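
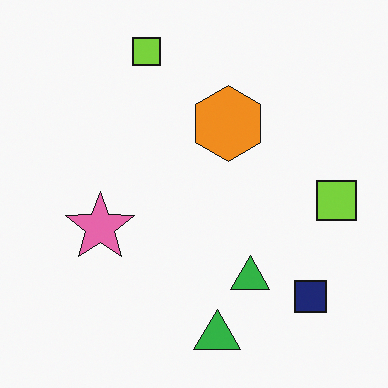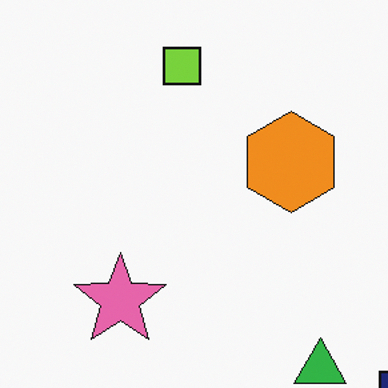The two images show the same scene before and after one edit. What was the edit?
The second image is the first cropped slightly and scaled back up.

The visible shapes are larger and the field of view is narrower; shapes near the original edges may be partly or wholly outside the frame — a crop-and-rescale.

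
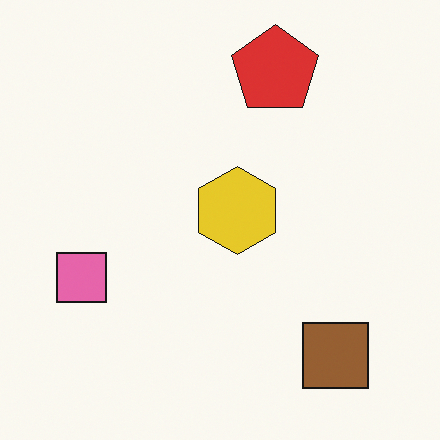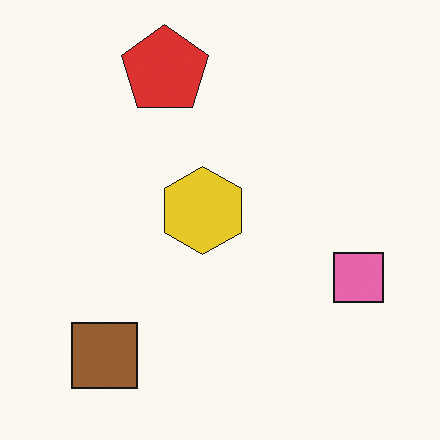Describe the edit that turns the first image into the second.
The image was flipped horizontally (left ↔ right).

The pink square is in the left of the first image and the right of the second — shapes on opposite sides of the vertical midline have swapped in a mirror flip.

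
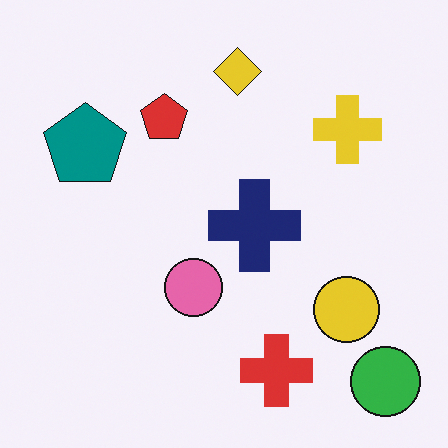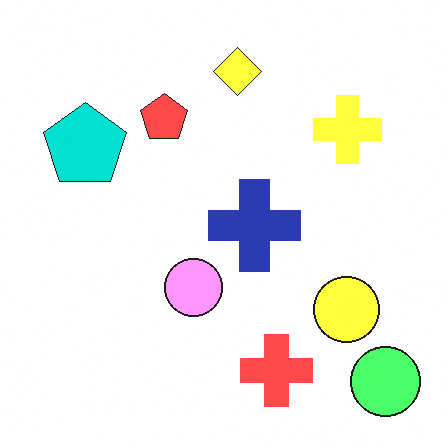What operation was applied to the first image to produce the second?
This is the original image brightened a lot.

Every pixel — background and shapes alike — is uniformly brightened.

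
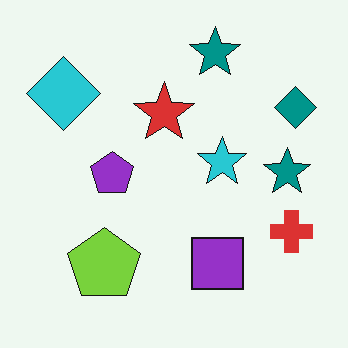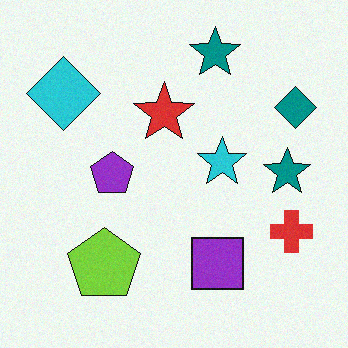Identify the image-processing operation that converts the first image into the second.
The image was degraded with subtle gaussian noise.

Random speckle covers the whole image, including the flat background.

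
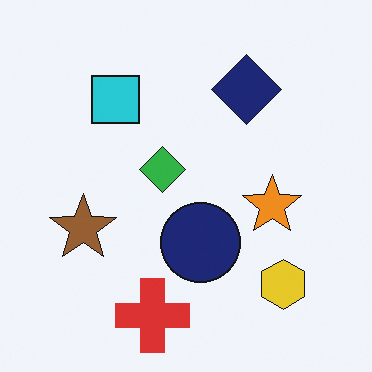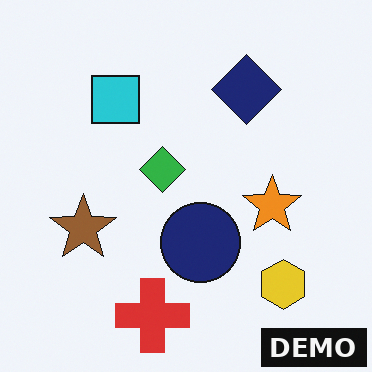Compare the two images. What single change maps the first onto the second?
The transformation is: watermarked with the text "DEMO" in the lower-right corner.

A dark label reading "DEMO" appears in the lower-right corner.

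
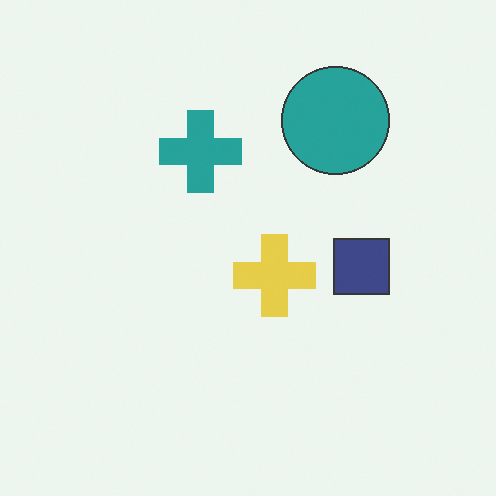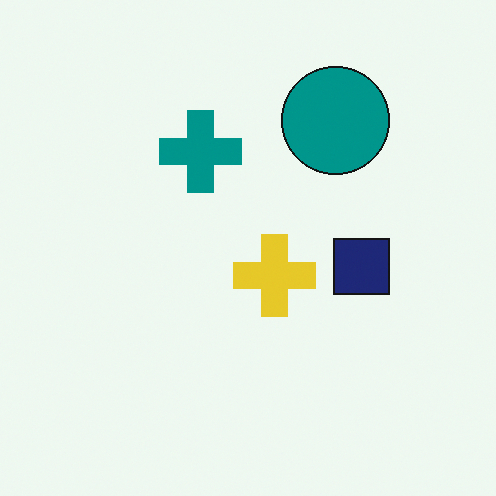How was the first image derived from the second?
The first image is the second given slightly reduced contrast.

Tones are pushed toward mid-grey across the whole image — a global contrast change.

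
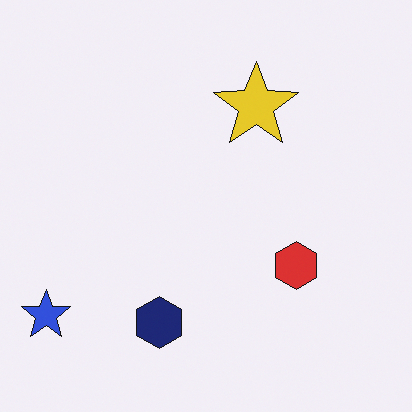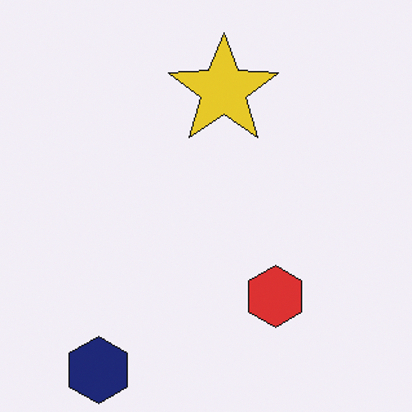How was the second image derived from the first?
This is the original image cropped slightly and scaled back up.

The visible shapes are larger and the field of view is narrower; shapes near the original edges may be partly or wholly outside the frame — a crop-and-rescale.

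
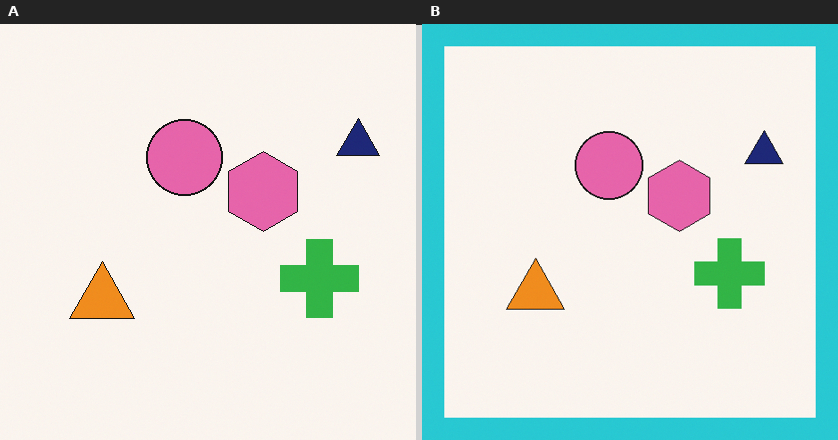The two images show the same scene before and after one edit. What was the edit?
The right (B) image is the left (A) framed with a cyan border.

A solid cyan frame runs around the edge of the right (B) image, with the content slightly shrunk inside it.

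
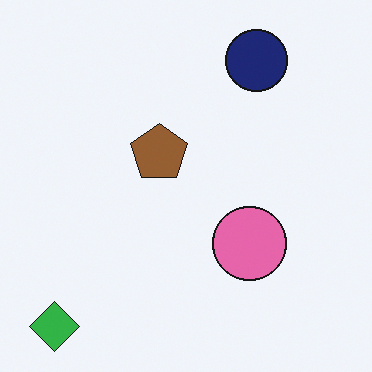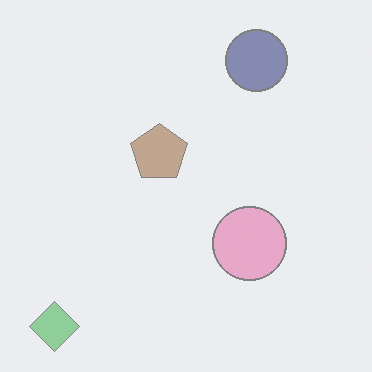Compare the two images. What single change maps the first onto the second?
This is the original image given much lower contrast.

Tones are pushed toward mid-grey across the whole image — a global contrast change.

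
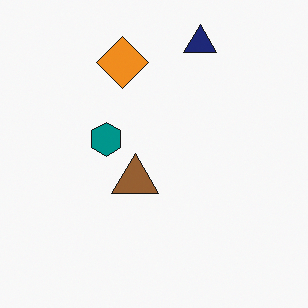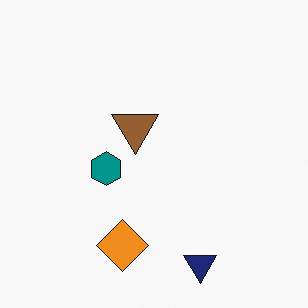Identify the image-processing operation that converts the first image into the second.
The image was flipped vertically (top ↔ bottom).

The navy triangle is in the top of the first image and the bottom of the second — shapes on opposite sides of the horizontal midline have swapped in a mirror flip.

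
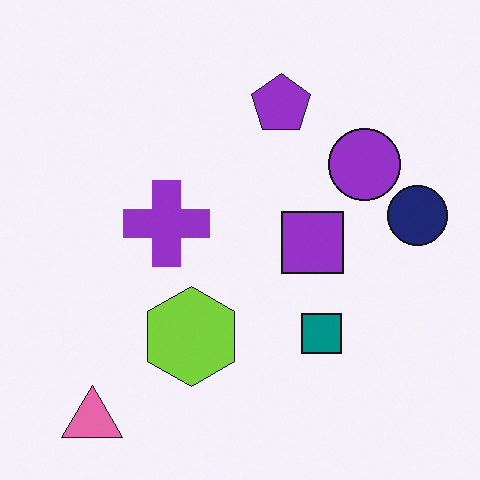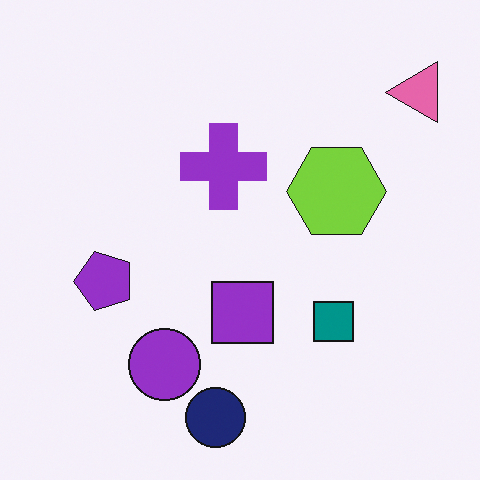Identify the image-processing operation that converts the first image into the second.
Transposed (reflected across the top-left ↔ bottom-right diagonal).

Shapes have swapped their row and column positions — what was in the top-right is now in the bottom-left — a diagonal reflection.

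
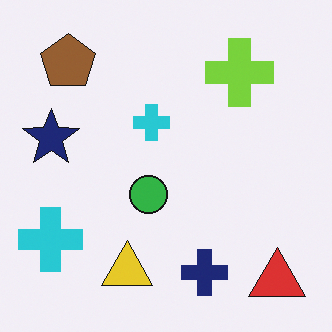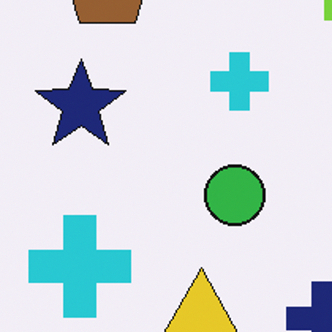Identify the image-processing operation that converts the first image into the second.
This is the original image cropped to a modestly smaller region and rescaled.

The visible shapes are larger and the field of view is narrower; shapes near the original edges may be partly or wholly outside the frame — a crop-and-rescale.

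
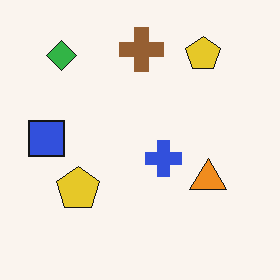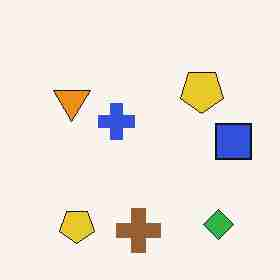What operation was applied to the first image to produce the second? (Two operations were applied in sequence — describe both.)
The image was rotated 180°, then heavily JPEG-compressed with obvious blocking artifacts.

The green diamond sits in the top-left of the first image and the bottom-right of the second — consistent with a whole-image 180° rotation. Blocky 8×8 compression artifacts appear around shape edges and the flat background shows ringing — characteristic JPEG degradation.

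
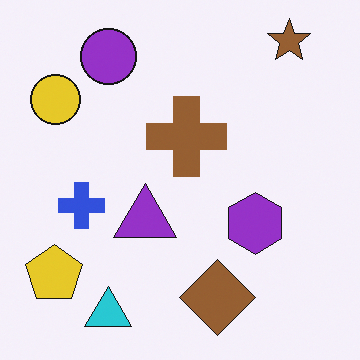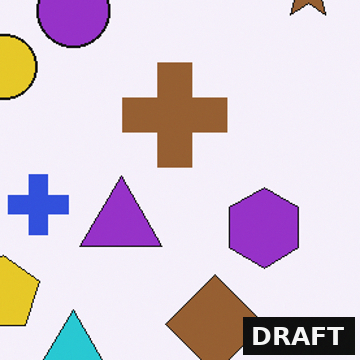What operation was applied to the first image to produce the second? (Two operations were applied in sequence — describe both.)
This is the original image cropped slightly and scaled back up, then watermarked with the text "DRAFT" in the lower-right corner.

The visible shapes are larger and the field of view is narrower; shapes near the original edges may be partly or wholly outside the frame — a crop-and-rescale. A dark label reading "DRAFT" appears in the lower-right corner.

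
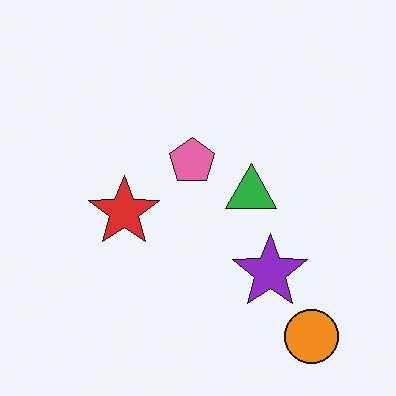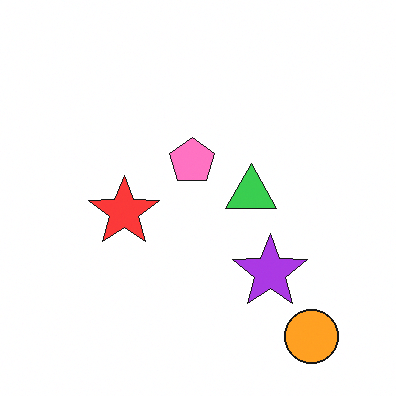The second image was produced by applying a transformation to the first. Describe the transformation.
It was slightly brightened.

Every pixel — background and shapes alike — is uniformly brightened.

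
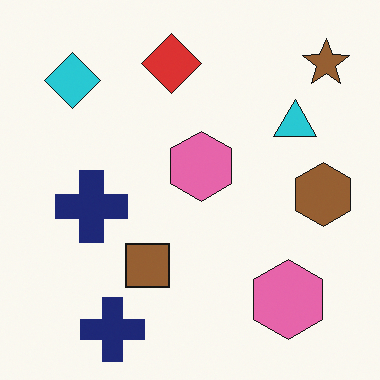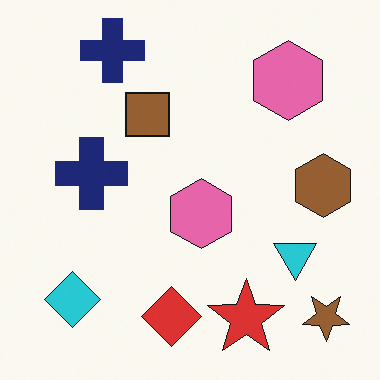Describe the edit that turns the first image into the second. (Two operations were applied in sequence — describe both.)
The image was flipped vertically (top ↔ bottom), then overlaid with an additional red star.

The brown star is in the top-right of the first image and the bottom-right of the second — shapes on opposite sides of the horizontal midline have swapped in a mirror flip. A red star appears in the second image that is absent from the first.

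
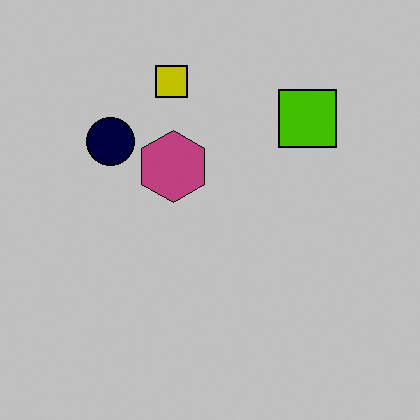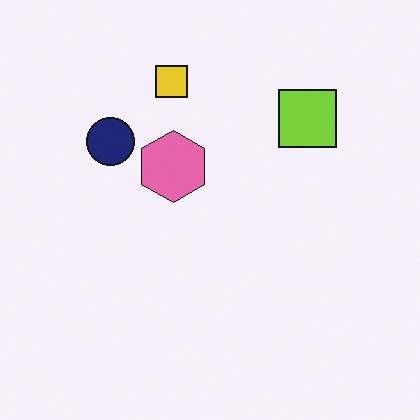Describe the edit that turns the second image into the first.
It was heavily posterized to just a handful of flat colors.

Each flat color has snapped to a coarser quantized level — most visibly, the near-white background has dropped to a flat grey.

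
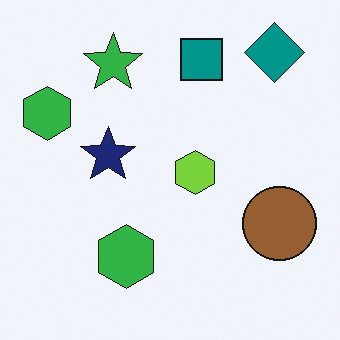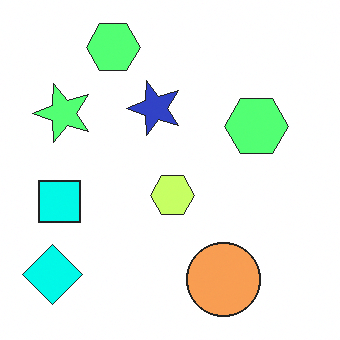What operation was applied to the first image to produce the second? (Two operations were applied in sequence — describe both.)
The second image is the first transposed (reflected across the top-left ↔ bottom-right diagonal), then noticeably brightened.

Shapes have swapped their row and column positions — what was in the top-right is now in the bottom-left — a diagonal reflection. Every pixel — background and shapes alike — is uniformly brightened.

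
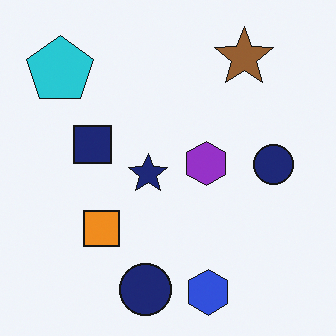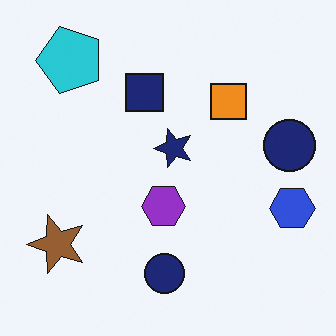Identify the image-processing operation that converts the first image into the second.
The transformation is: transposed (reflected across the top-left ↔ bottom-right diagonal).

Shapes have swapped their row and column positions — what was in the top-right is now in the bottom-left — a diagonal reflection.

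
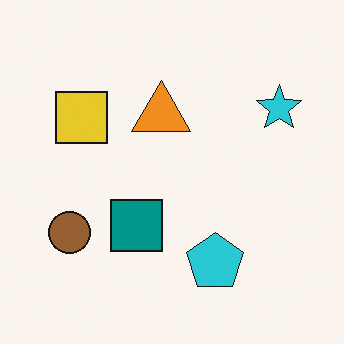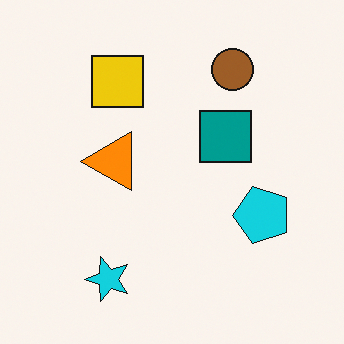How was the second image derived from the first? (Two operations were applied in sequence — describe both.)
Slightly oversaturated, then transposed (reflected across the top-left ↔ bottom-right diagonal).

All colors are more vivid — a global saturation change. Shapes have swapped their row and column positions — what was in the top-right is now in the bottom-left — a diagonal reflection.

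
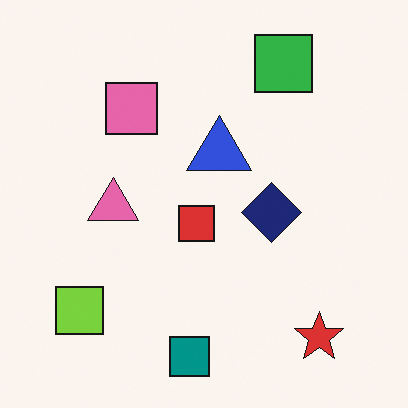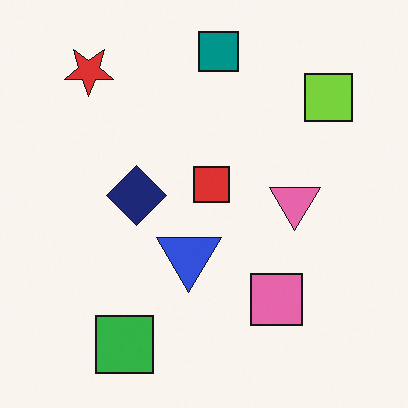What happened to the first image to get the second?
It was rotated 180°.

The red star sits in the bottom-right of the first image and the top-left of the second — consistent with a whole-image 180° rotation.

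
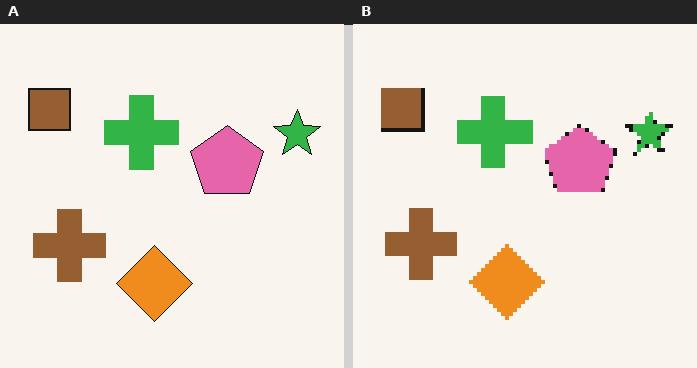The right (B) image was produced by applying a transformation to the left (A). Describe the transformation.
The transformation is: lightly pixelated (a mild mosaic effect).

Shapes are reduced to large square blocks; fine edges and outlines are lost — a downscale-then-upscale (mosaic) effect.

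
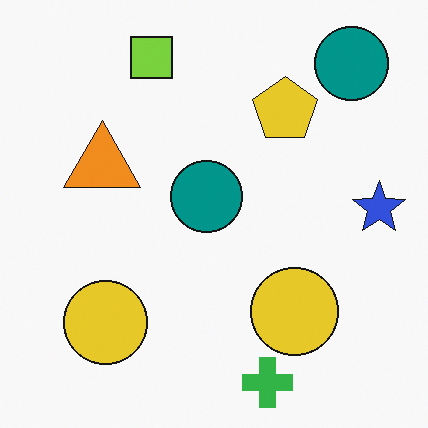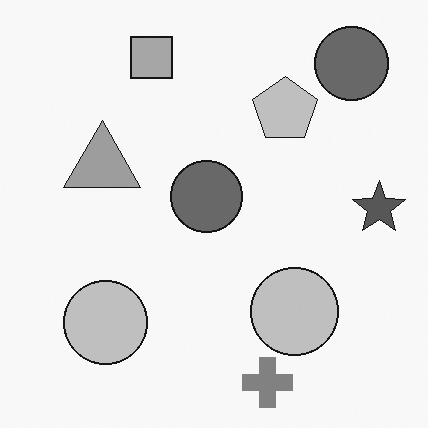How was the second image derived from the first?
The second image is the first converted to grayscale.

All color is removed — every shape is now a shade of grey.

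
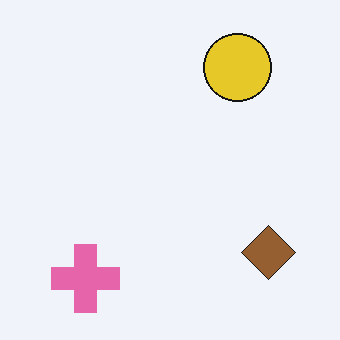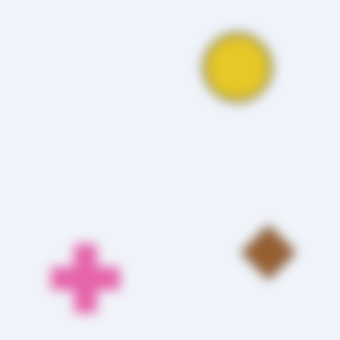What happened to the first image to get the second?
It was strongly gaussian-blurred.

Shape edges and outlines are uniformly softened across the whole image.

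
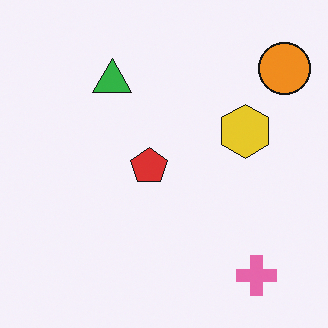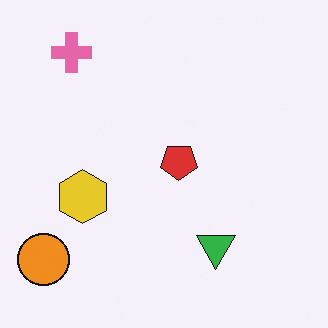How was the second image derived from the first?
The second image is the first rotated 180°.

The orange circle sits in the top-right of the first image and the bottom-left of the second — consistent with a whole-image 180° rotation.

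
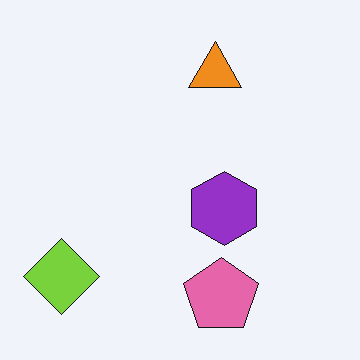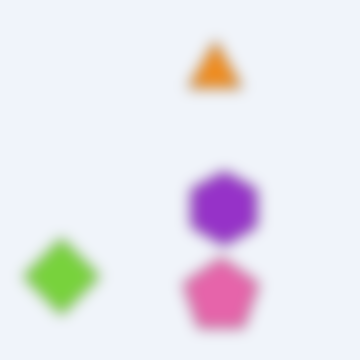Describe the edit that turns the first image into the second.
This is the original image heavily blurred.

Shape edges and outlines are uniformly softened across the whole image.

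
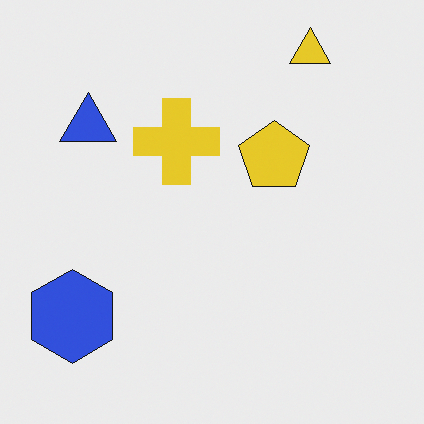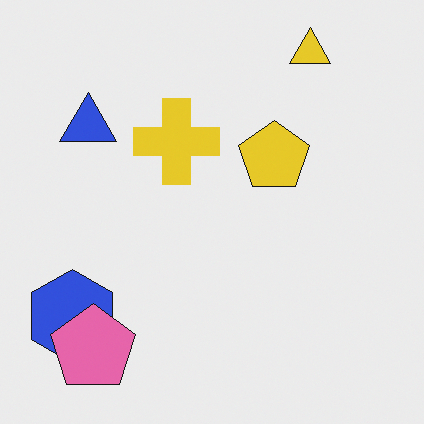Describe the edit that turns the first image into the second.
The second image is the first overlaid with an additional pink pentagon.

A pink pentagon appears in the second image that is absent from the first.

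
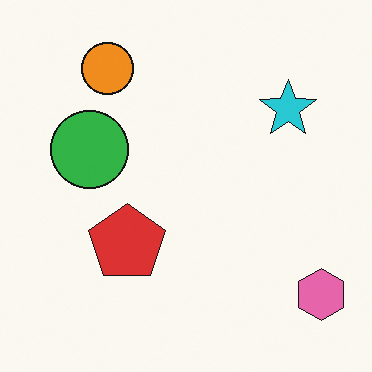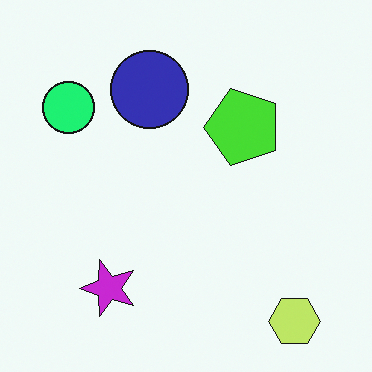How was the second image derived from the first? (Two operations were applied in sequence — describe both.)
This is the original image hue-shifted by a moderate amount, then transposed (reflected across the top-left ↔ bottom-right diagonal).

Every shape's color has rotated by the same amount around the hue wheel — a uniform hue shift. Shapes have swapped their row and column positions — what was in the top-right is now in the bottom-left — a diagonal reflection.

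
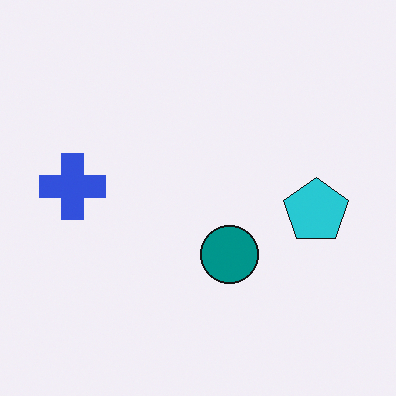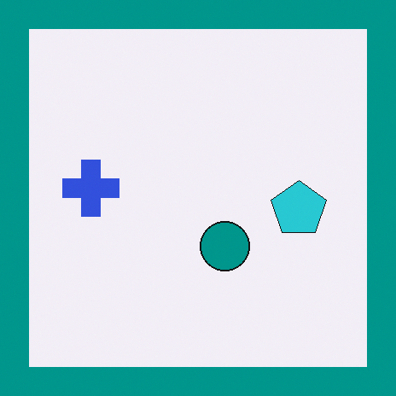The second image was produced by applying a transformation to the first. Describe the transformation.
Framed with a teal border.

A solid teal frame runs around the edge of the second image, with the content slightly shrunk inside it.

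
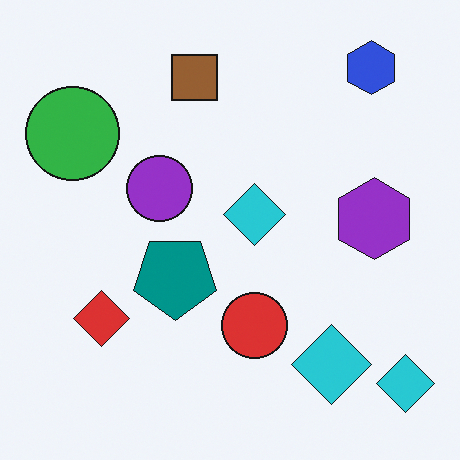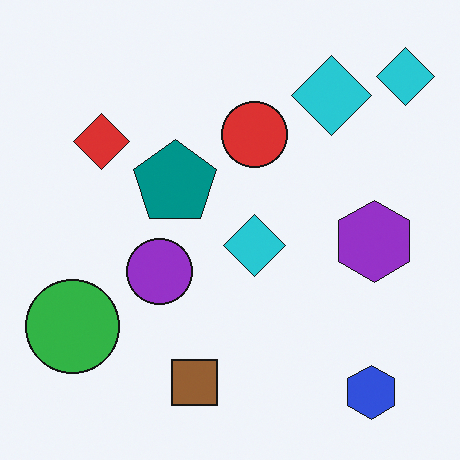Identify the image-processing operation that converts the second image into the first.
The image was flipped vertically (top ↔ bottom).

The blue hexagon is in the bottom-right of the second image and the top-right of the first — shapes on opposite sides of the horizontal midline have swapped in a mirror flip.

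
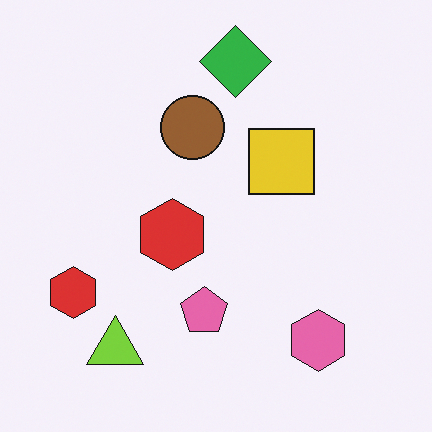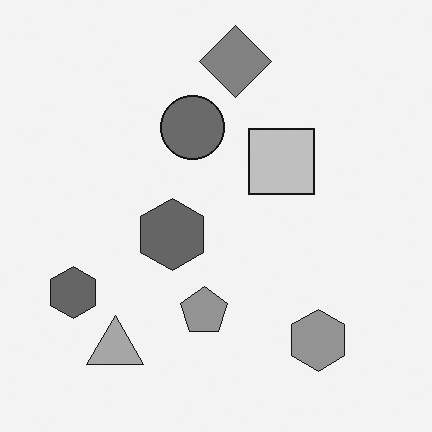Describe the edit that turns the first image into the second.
The transformation is: converted to grayscale.

All color is removed — every shape is now a shade of grey.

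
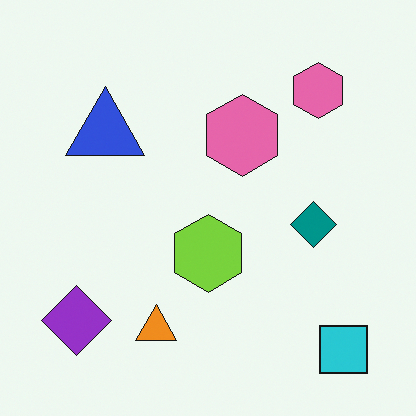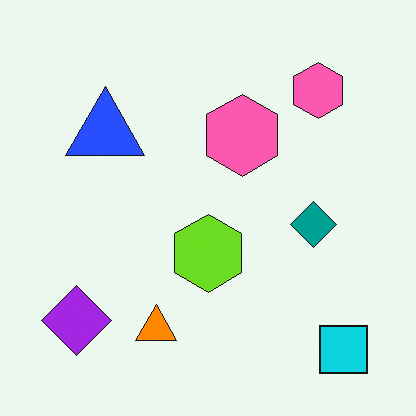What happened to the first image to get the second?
The second image is the first slightly oversaturated.

All colors are more vivid — a global saturation change.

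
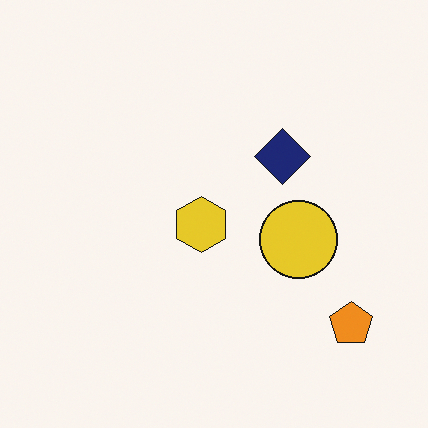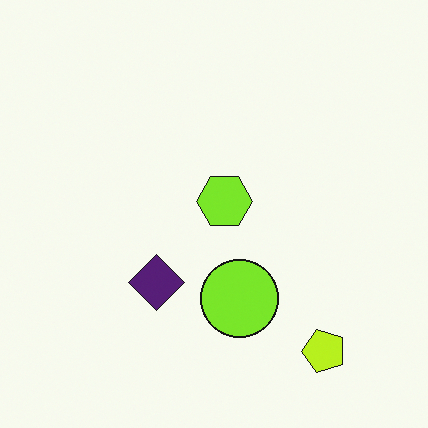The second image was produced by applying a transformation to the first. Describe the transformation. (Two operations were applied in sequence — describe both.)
The transformation is: hue-shifted by a small amount, then transposed (reflected across the top-left ↔ bottom-right diagonal).

Every shape's color has rotated by the same amount around the hue wheel — a uniform hue shift. Shapes have swapped their row and column positions — what was in the top-right is now in the bottom-left — a diagonal reflection.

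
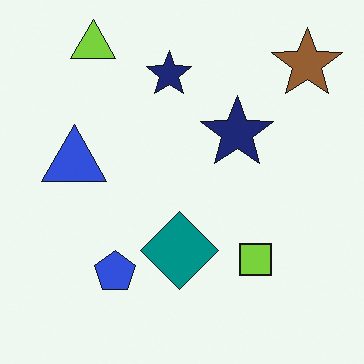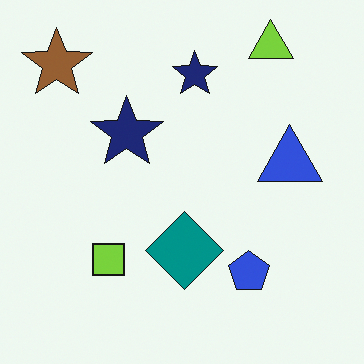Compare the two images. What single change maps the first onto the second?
It was flipped horizontally (left ↔ right).

The brown star is in the top-right of the first image and the top-left of the second — shapes on opposite sides of the vertical midline have swapped in a mirror flip.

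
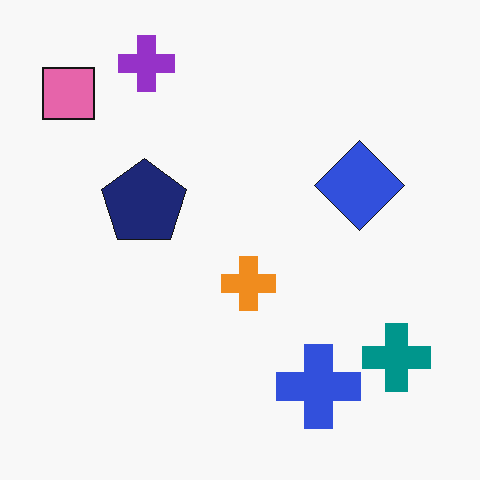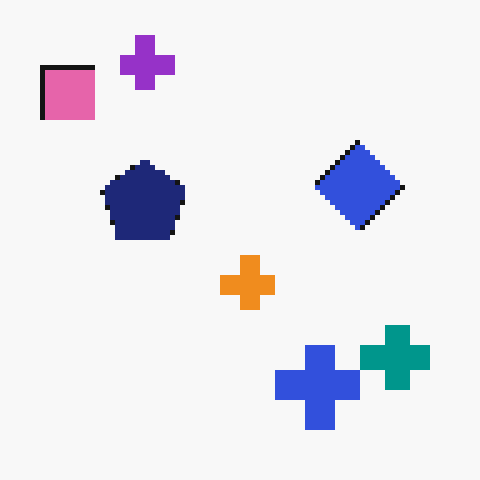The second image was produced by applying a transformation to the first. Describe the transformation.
Mildly pixelated.

Shapes are reduced to large square blocks; fine edges and outlines are lost — a downscale-then-upscale (mosaic) effect.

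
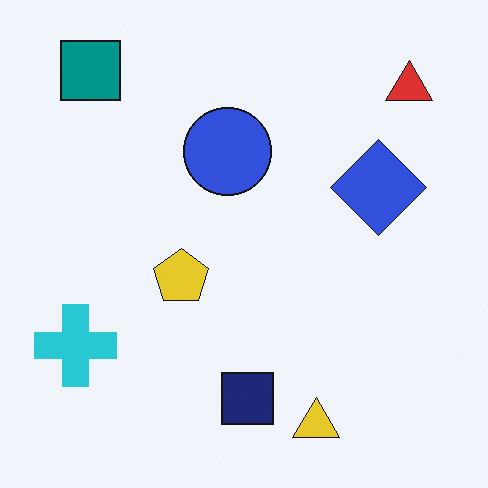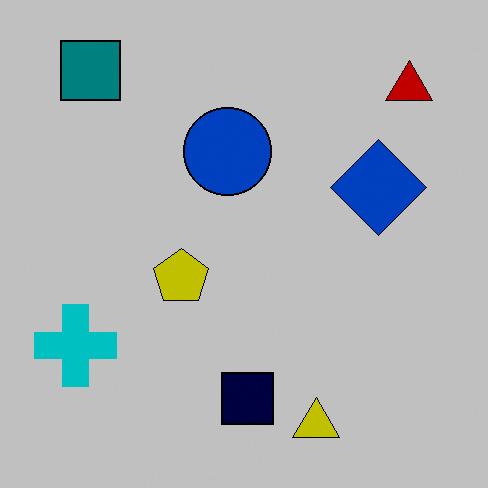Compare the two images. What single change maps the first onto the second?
The image was aggressively posterized.

Each flat color has snapped to a coarser quantized level — most visibly, the near-white background has dropped to a flat grey.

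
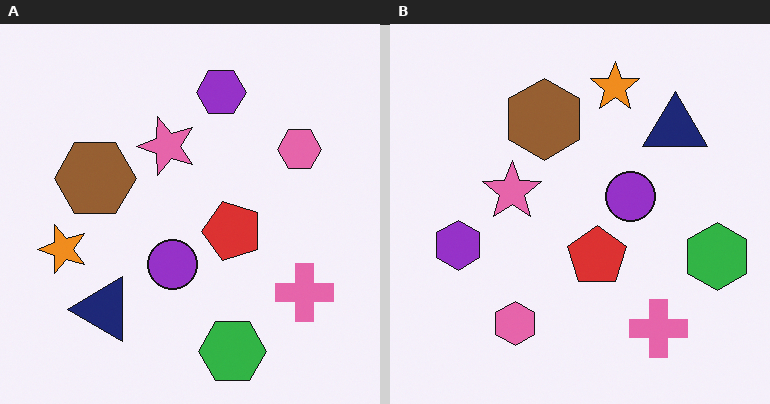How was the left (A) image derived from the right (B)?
The left (A) image is the right (B) transposed (reflected across the top-left ↔ bottom-right diagonal).

Shapes have swapped their row and column positions — what was in the top-right is now in the bottom-left — a diagonal reflection.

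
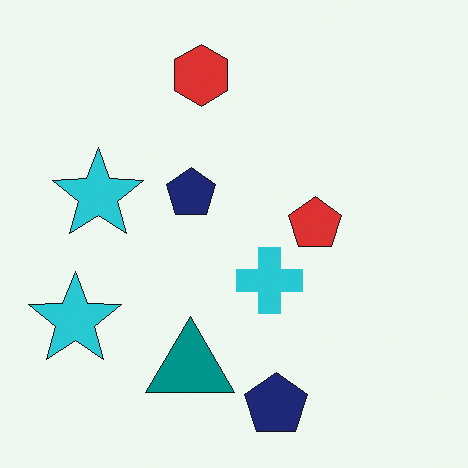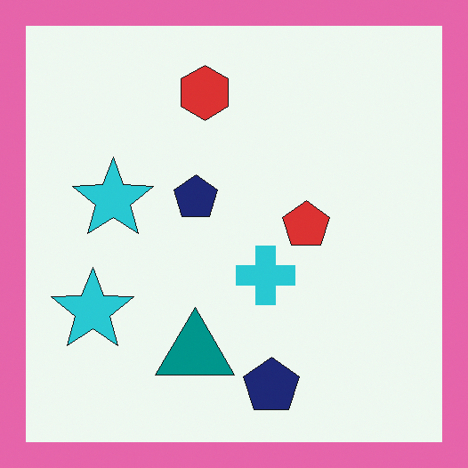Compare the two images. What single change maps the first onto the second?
This is the original image framed with a pink border.

A solid pink frame runs around the edge of the second image, with the content slightly shrunk inside it.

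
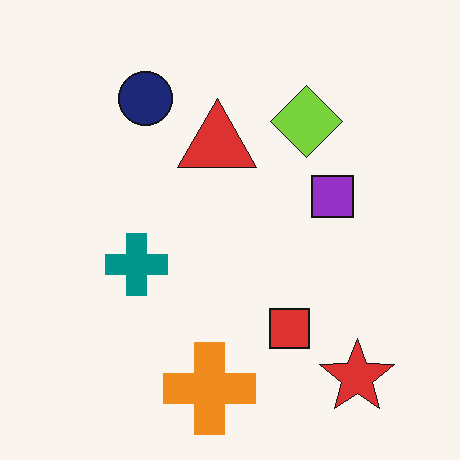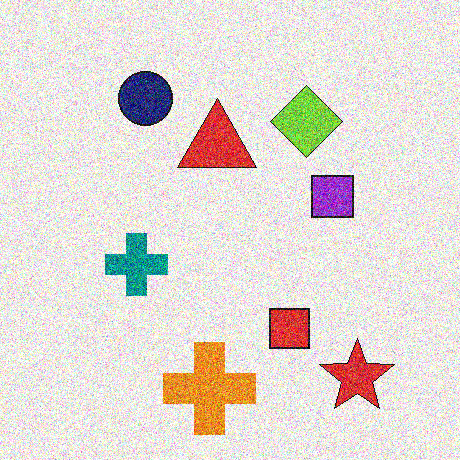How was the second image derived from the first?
Degraded with strong gaussian noise.

Random speckle covers the whole image, including the flat background.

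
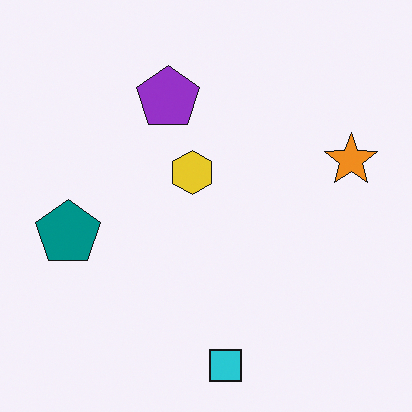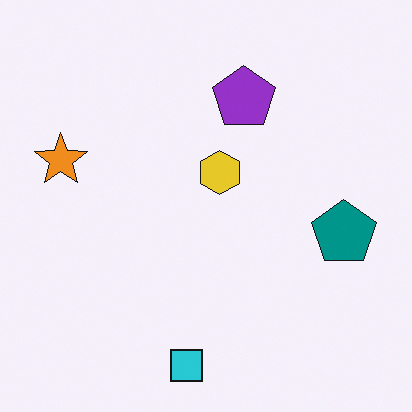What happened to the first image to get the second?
The transformation is: flipped horizontally (left ↔ right).

The orange star is in the right of the first image and the left of the second — shapes on opposite sides of the vertical midline have swapped in a mirror flip.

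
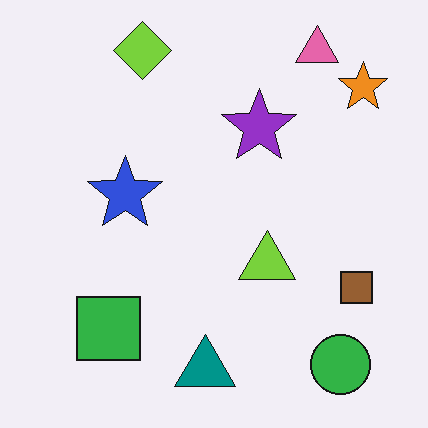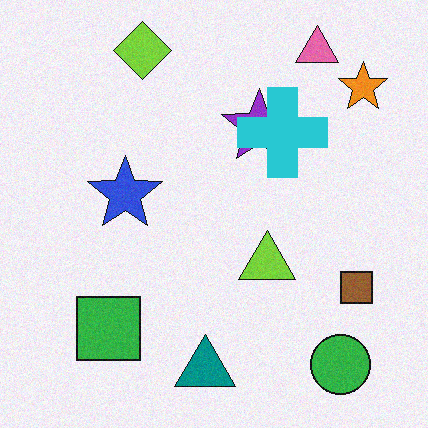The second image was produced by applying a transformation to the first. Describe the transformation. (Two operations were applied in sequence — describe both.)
The image was degraded with a light layer of grain, then overlaid with an additional cyan cross.

Random speckle covers the whole image, including the flat background. A cyan cross appears in the second image that is absent from the first.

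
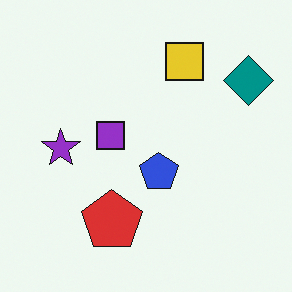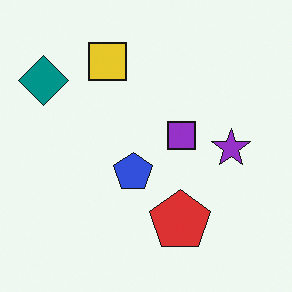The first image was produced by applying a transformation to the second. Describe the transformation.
Flipped horizontally (left ↔ right).

The teal diamond is in the top-left of the second image and the top-right of the first — shapes on opposite sides of the vertical midline have swapped in a mirror flip.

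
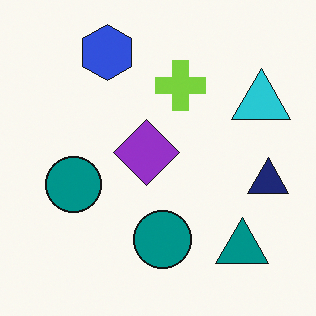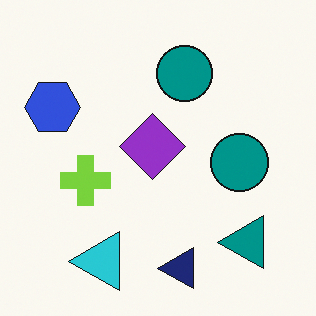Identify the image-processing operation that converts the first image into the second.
This is the original image transposed (reflected across the top-left ↔ bottom-right diagonal).

Shapes have swapped their row and column positions — what was in the top-right is now in the bottom-left — a diagonal reflection.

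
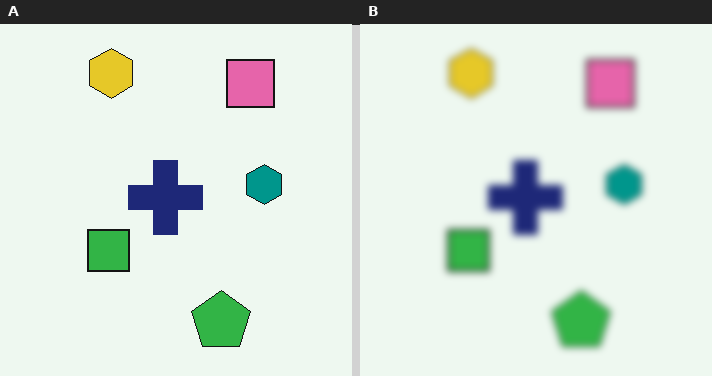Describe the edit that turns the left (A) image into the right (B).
The right (B) image is the left (A) moderately blurred.

Shape edges and outlines are uniformly softened across the whole image.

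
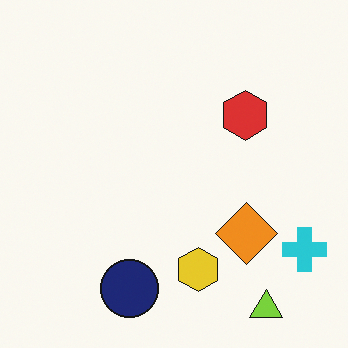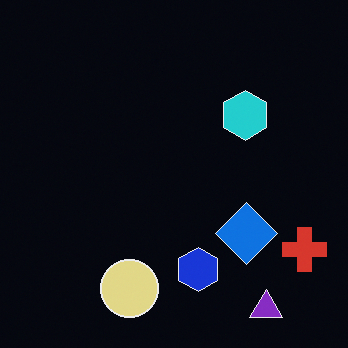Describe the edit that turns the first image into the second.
The image was color-inverted (negative).

The light background has become dark and every shape's color is its complement — a photographic negative.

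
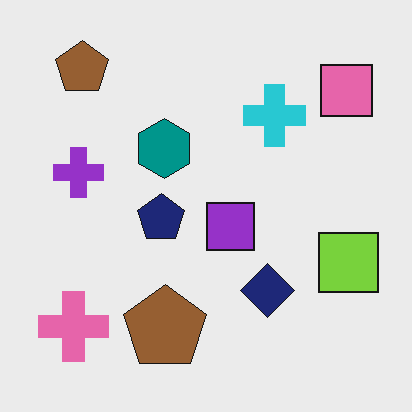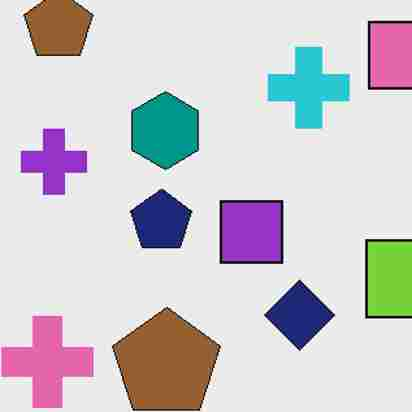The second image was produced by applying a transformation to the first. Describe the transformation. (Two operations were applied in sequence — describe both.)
It was cropped to a modestly smaller region and rescaled, then degraded with heavy JPEG compression.

The visible shapes are larger and the field of view is narrower; shapes near the original edges may be partly or wholly outside the frame — a crop-and-rescale. Blocky 8×8 compression artifacts appear around shape edges and the flat background shows ringing — characteristic JPEG degradation.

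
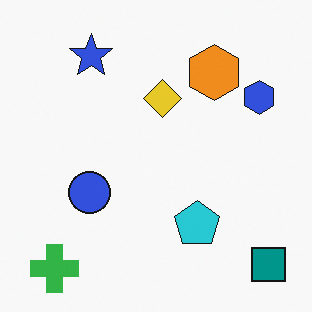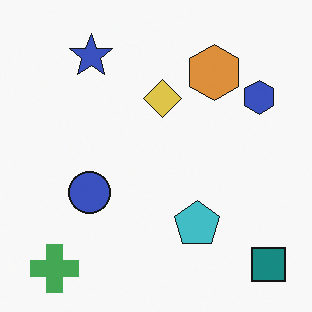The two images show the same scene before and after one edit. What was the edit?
It was slightly desaturated.

All colors are more muted and greyish — a global saturation change.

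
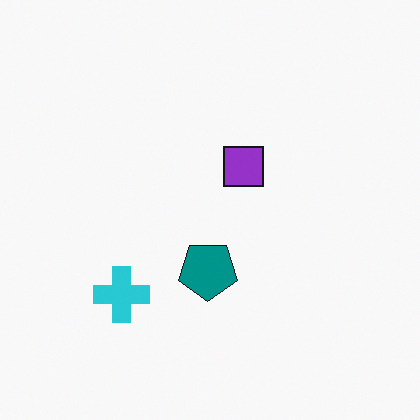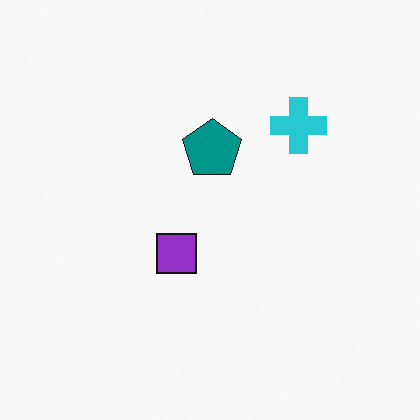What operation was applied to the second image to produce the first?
The first image is the second rotated 180°.

The cyan cross sits in the top-right of the second image and the bottom-left of the first — consistent with a whole-image 180° rotation.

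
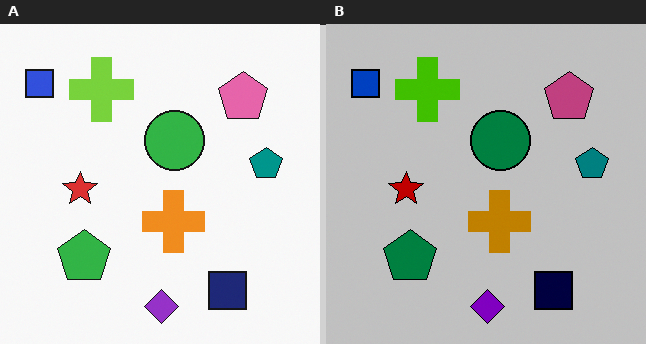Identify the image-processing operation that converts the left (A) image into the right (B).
The right (B) image is the left (A) heavily posterized to just a handful of flat colors.

Each flat color has snapped to a coarser quantized level — most visibly, the near-white background has dropped to a flat grey.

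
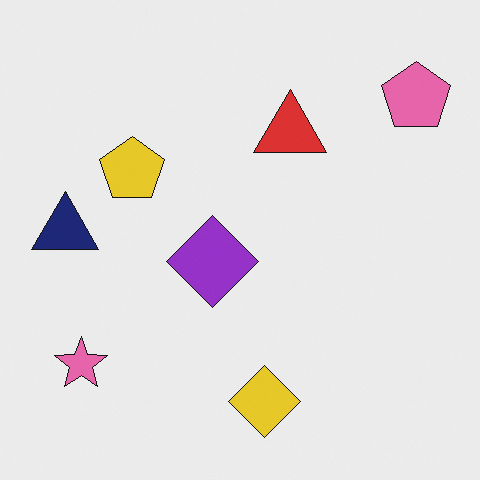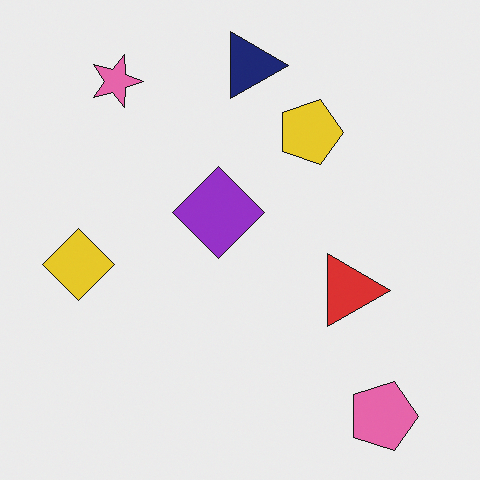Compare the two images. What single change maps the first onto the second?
The second image is the first rotated 90° clockwise.

The pink pentagon sits in the top-right of the first image and the bottom-right of the second — consistent with a whole-image 90° clockwise rotation.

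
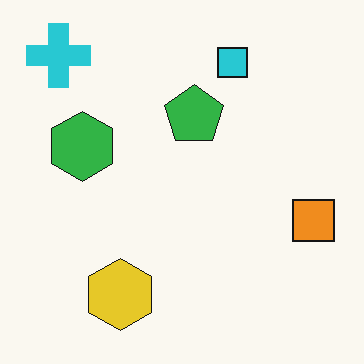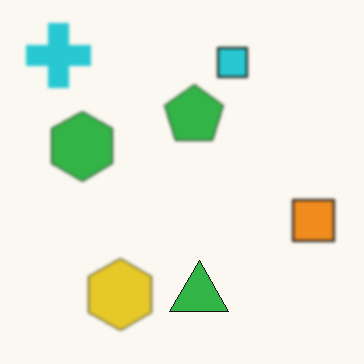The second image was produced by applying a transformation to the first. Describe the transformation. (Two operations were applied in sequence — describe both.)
Given a subtle gaussian blur, then overlaid with an additional green triangle.

Shape edges and outlines are uniformly softened across the whole image. A green triangle appears in the second image that is absent from the first.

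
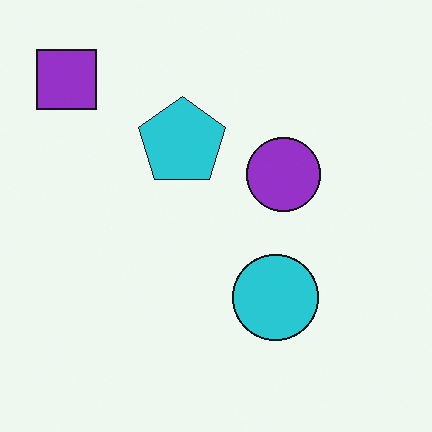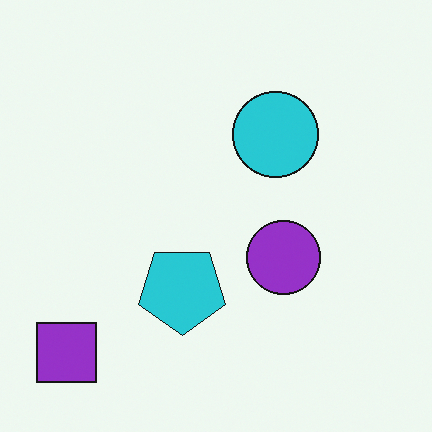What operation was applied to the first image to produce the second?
The transformation is: flipped vertically (top ↔ bottom).

The purple square is in the top-left of the first image and the bottom-left of the second — shapes on opposite sides of the horizontal midline have swapped in a mirror flip.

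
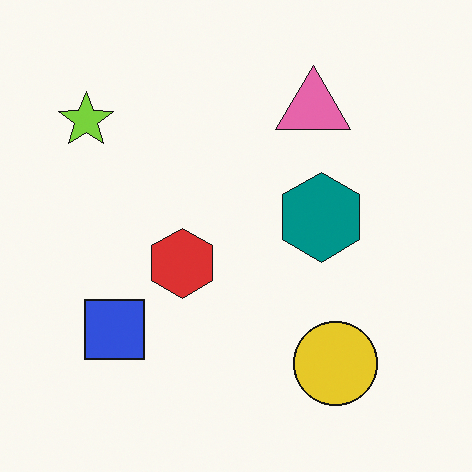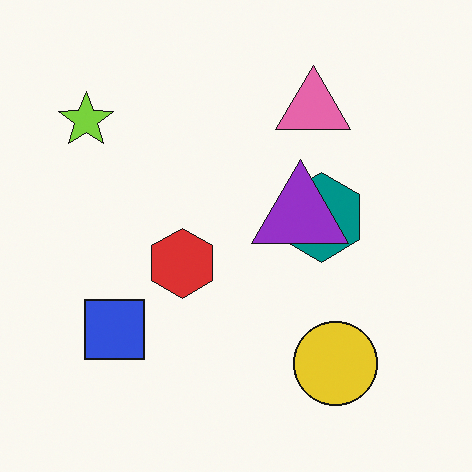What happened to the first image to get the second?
The second image is the first overlaid with an additional purple triangle.

A purple triangle appears in the second image that is absent from the first.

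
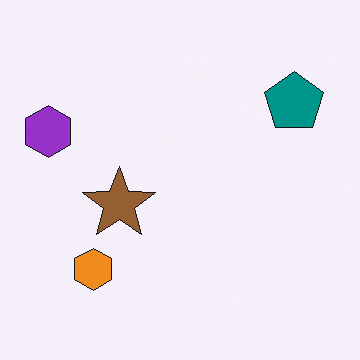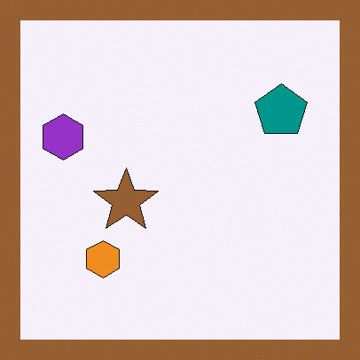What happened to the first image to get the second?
The second image is the first framed with a brown border.

A solid brown frame runs around the edge of the second image, with the content slightly shrunk inside it.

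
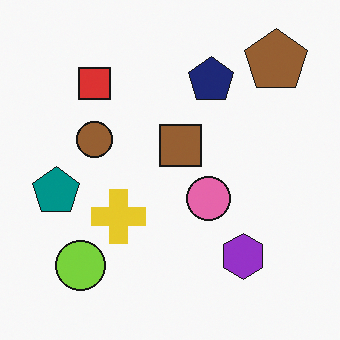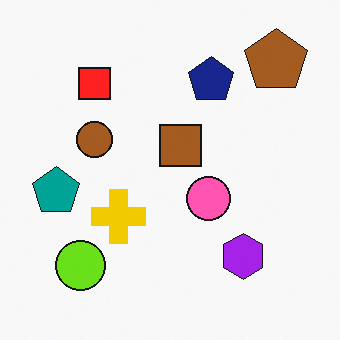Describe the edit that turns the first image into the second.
This is the original image slightly oversaturated.

All colors are more vivid — a global saturation change.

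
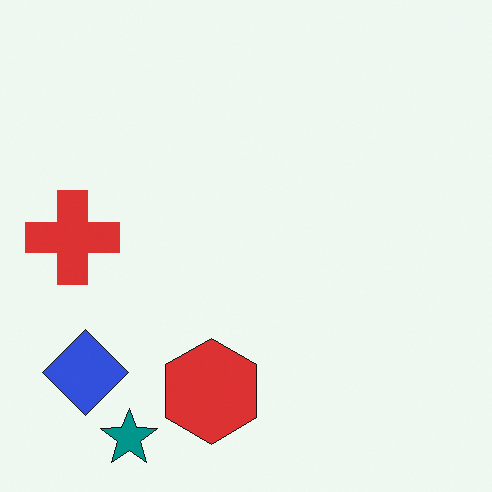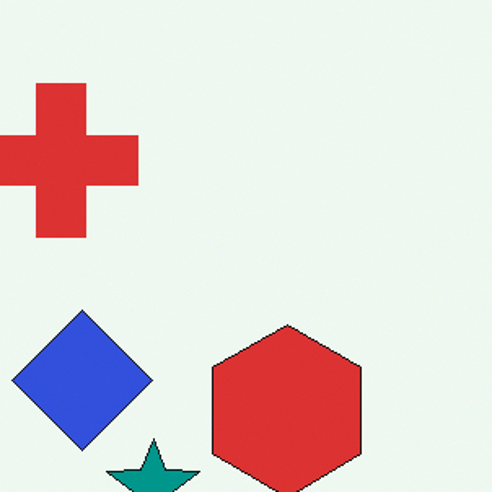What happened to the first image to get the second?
The second image is the first cropped to a noticeably smaller region and rescaled.

The visible shapes are larger and the field of view is narrower; shapes near the original edges may be partly or wholly outside the frame — a crop-and-rescale.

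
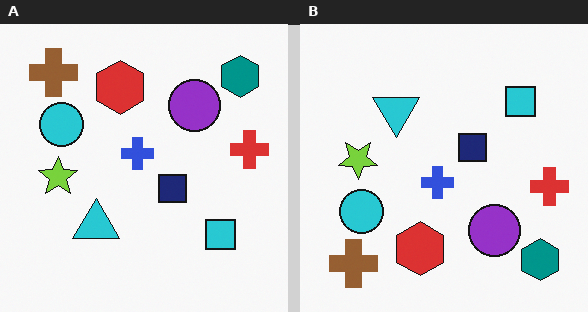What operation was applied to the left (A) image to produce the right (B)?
The transformation is: flipped vertically (top ↔ bottom).

The brown cross is in the top-left of the left (A) image and the bottom-left of the right (B) — shapes on opposite sides of the horizontal midline have swapped in a mirror flip.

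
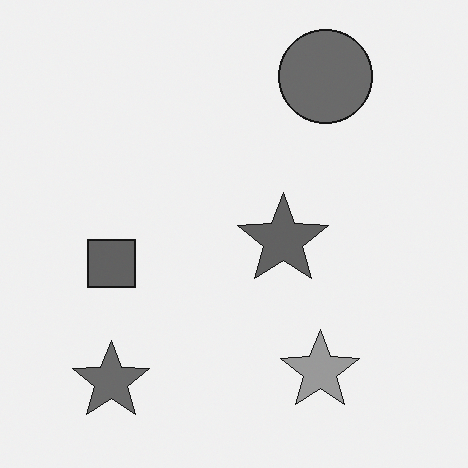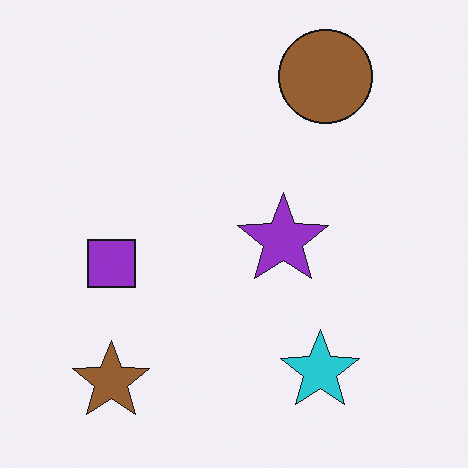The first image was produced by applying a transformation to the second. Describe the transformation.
This is the original image converted to grayscale.

All color is removed — every shape is now a shade of grey.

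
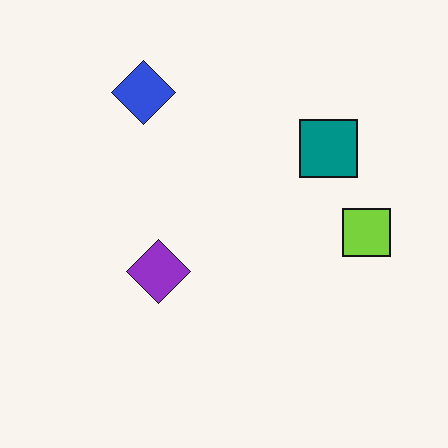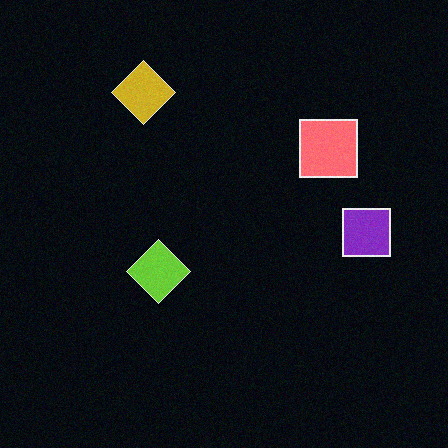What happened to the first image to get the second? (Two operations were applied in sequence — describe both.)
It was degraded with a light layer of grain, then color-inverted (negative).

Random speckle covers the whole image, including the flat background. The light background has become dark and every shape's color is its complement — a photographic negative.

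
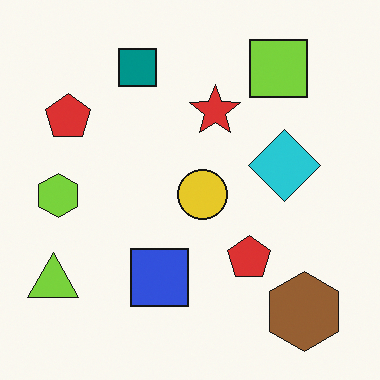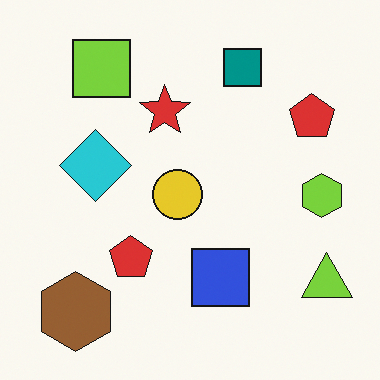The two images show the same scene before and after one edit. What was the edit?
This is the original image flipped horizontally (left ↔ right).

The lime triangle is in the bottom-left of the first image and the bottom-right of the second — shapes on opposite sides of the vertical midline have swapped in a mirror flip.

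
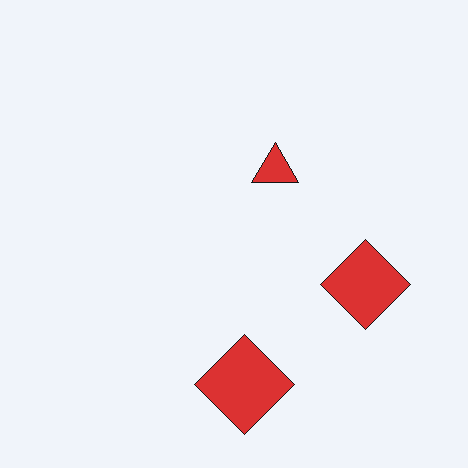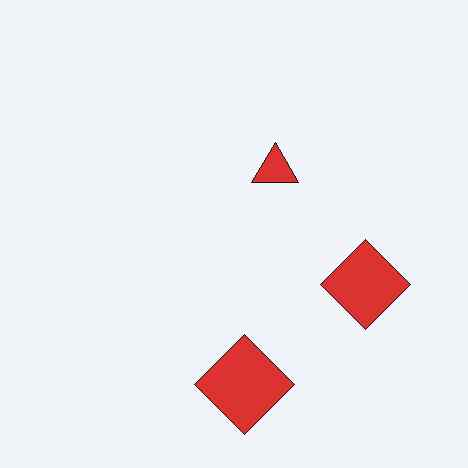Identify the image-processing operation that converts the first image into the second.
The transformation is: given moderate JPEG compression.

Blocky 8×8 compression artifacts appear around shape edges and the flat background shows ringing — characteristic JPEG degradation.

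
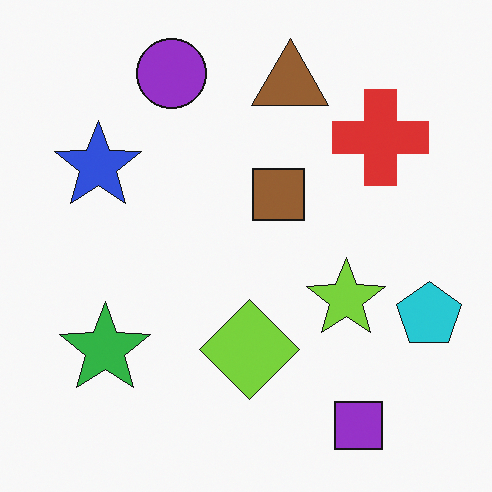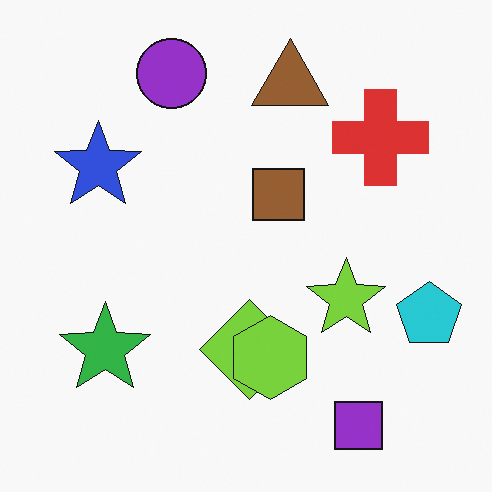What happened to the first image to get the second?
The second image is the first overlaid with an additional lime hexagon.

A lime hexagon appears in the second image that is absent from the first.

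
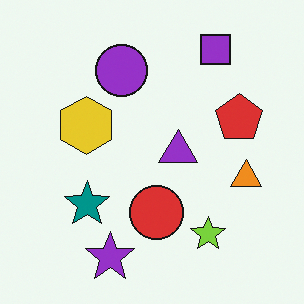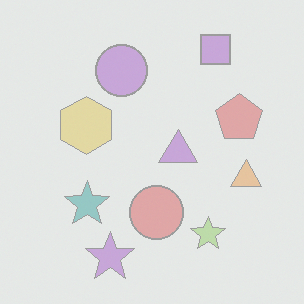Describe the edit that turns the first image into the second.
The second image is the first given much lower contrast.

Tones are pushed toward mid-grey across the whole image — a global contrast change.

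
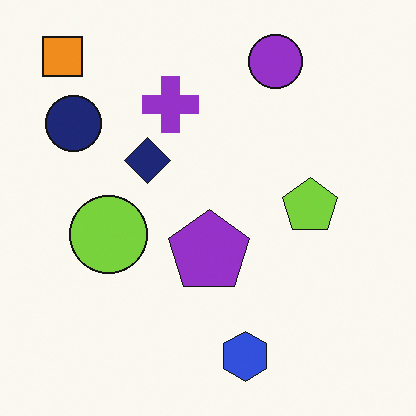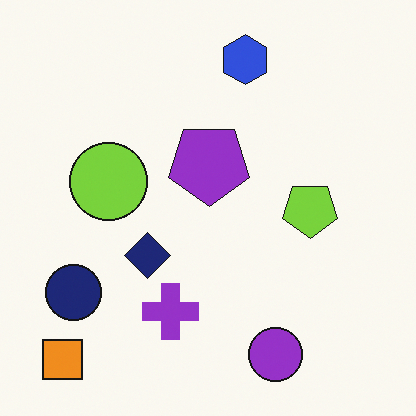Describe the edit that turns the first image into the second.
This is the original image flipped vertically (top ↔ bottom).

The orange square is in the top-left of the first image and the bottom-left of the second — shapes on opposite sides of the horizontal midline have swapped in a mirror flip.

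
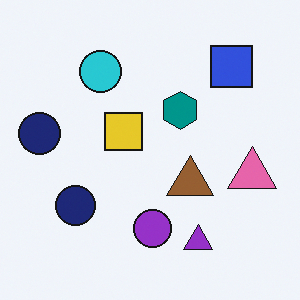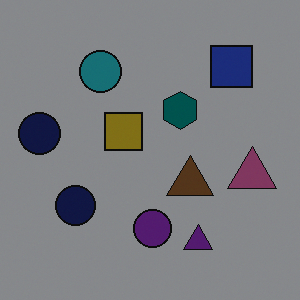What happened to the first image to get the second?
It was noticeably darkened.

Every pixel — background and shapes alike — is uniformly darkened.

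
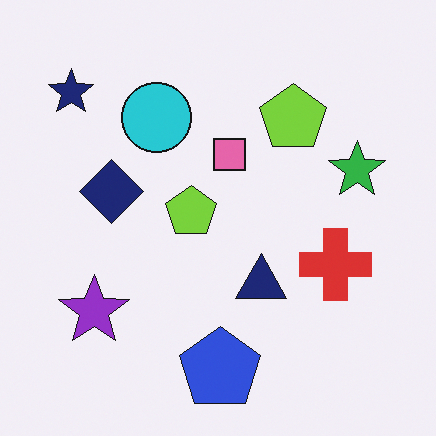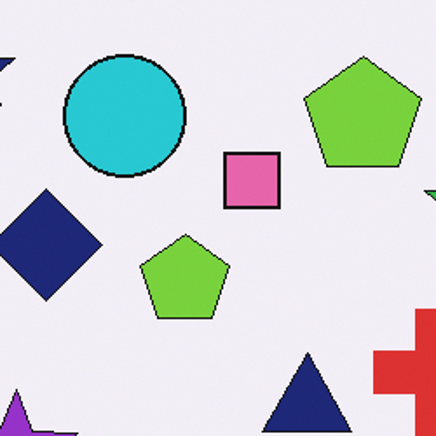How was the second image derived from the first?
The second image is the first cropped to a noticeably smaller region and rescaled.

The visible shapes are larger and the field of view is narrower; shapes near the original edges may be partly or wholly outside the frame — a crop-and-rescale.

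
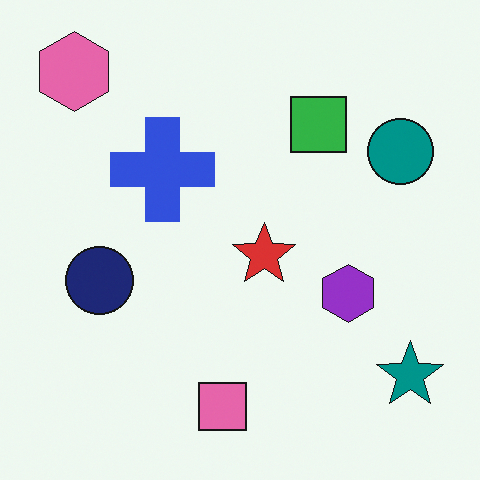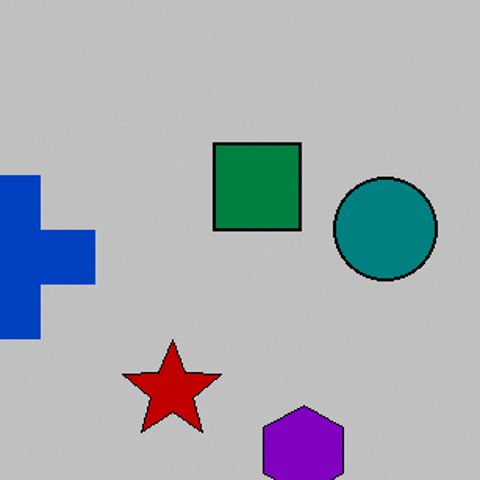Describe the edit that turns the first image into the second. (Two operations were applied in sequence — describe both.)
The transformation is: aggressively posterized, then cropped slightly and scaled back up.

Each flat color has snapped to a coarser quantized level — most visibly, the near-white background has dropped to a flat grey. The visible shapes are larger and the field of view is narrower; shapes near the original edges may be partly or wholly outside the frame — a crop-and-rescale.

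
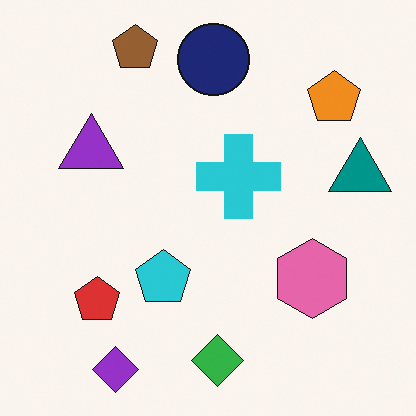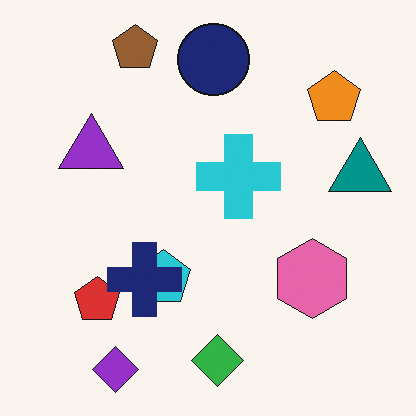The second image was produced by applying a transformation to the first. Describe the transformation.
The transformation is: overlaid with an additional navy cross.

A navy cross appears in the second image that is absent from the first.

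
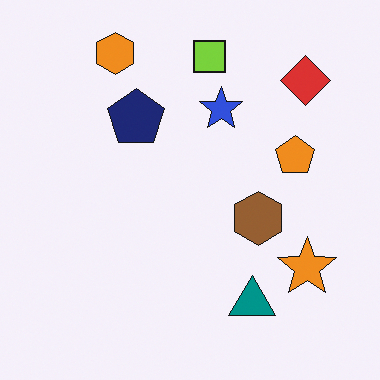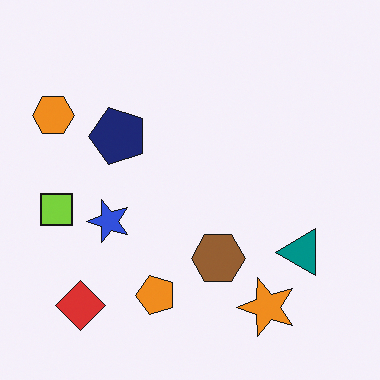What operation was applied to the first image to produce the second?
Transposed (reflected across the top-left ↔ bottom-right diagonal).

Shapes have swapped their row and column positions — what was in the top-right is now in the bottom-left — a diagonal reflection.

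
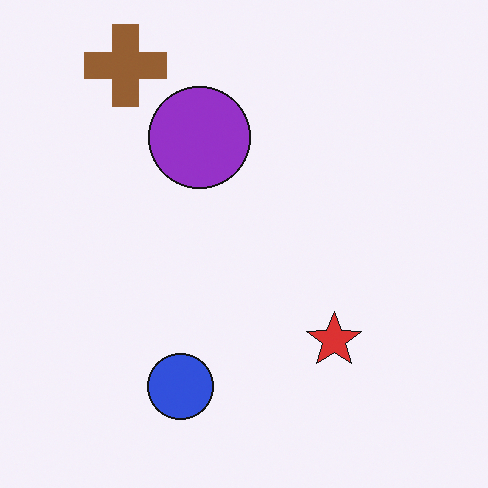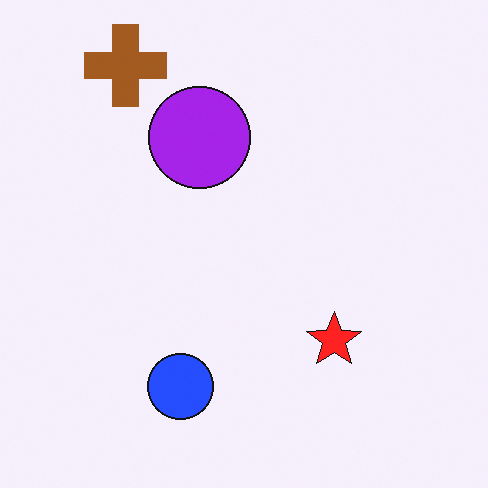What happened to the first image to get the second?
It was slightly oversaturated.

All colors are more vivid — a global saturation change.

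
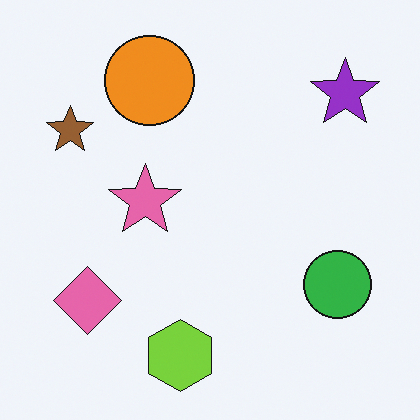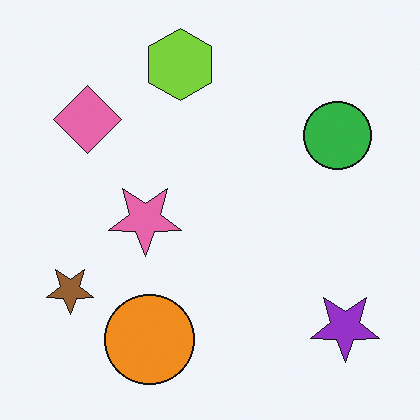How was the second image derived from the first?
Flipped vertically (top ↔ bottom).

The lime hexagon is in the bottom of the first image and the top of the second — shapes on opposite sides of the horizontal midline have swapped in a mirror flip.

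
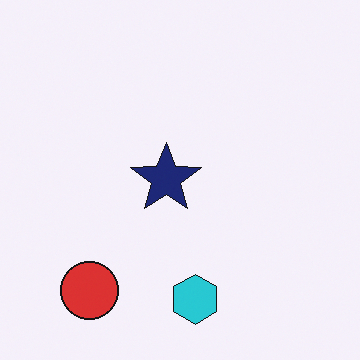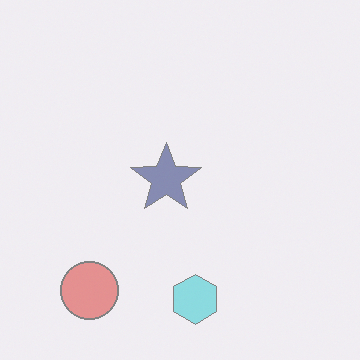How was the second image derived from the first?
Given much lower contrast.

Tones are pushed toward mid-grey across the whole image — a global contrast change.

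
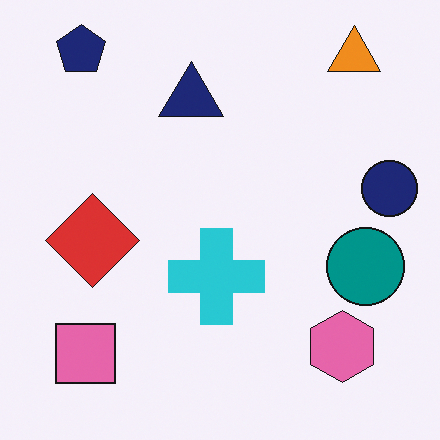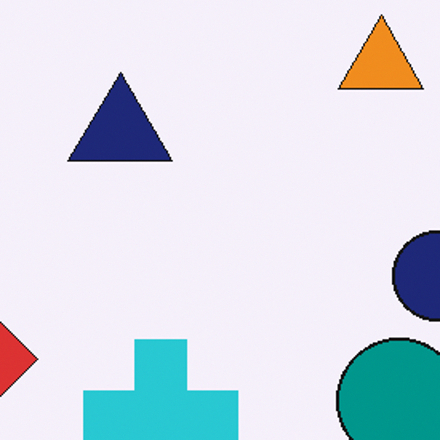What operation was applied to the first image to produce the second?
The transformation is: cropped to a modestly smaller region and rescaled.

The visible shapes are larger and the field of view is narrower; shapes near the original edges may be partly or wholly outside the frame — a crop-and-rescale.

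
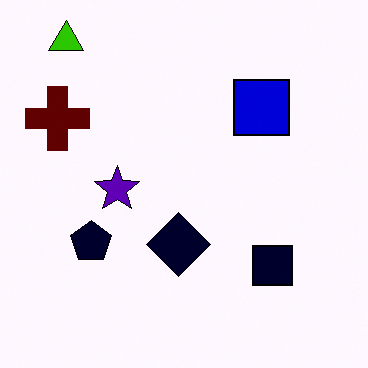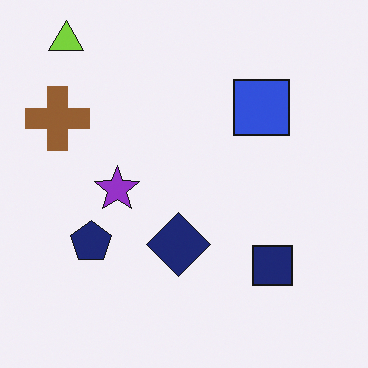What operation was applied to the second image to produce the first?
The transformation is: given much higher contrast.

Tones are pushed away from mid-grey across the whole image — a global contrast change.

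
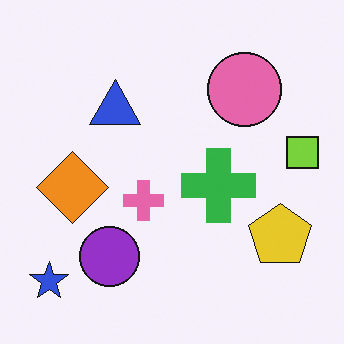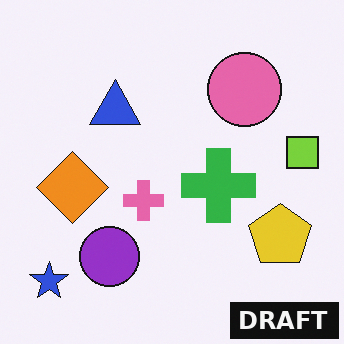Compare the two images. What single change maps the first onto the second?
The second image is the first watermarked with the text "DRAFT" in the lower-right corner.

A dark label reading "DRAFT" appears in the lower-right corner.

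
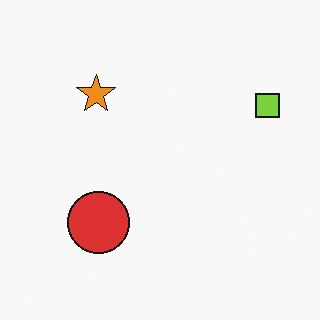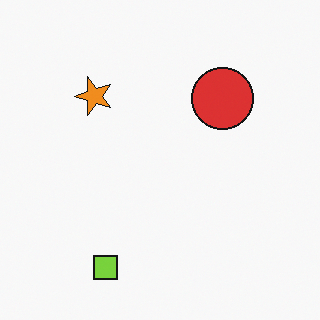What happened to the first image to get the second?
The second image is the first transposed (reflected across the top-left ↔ bottom-right diagonal).

Shapes have swapped their row and column positions — what was in the top-right is now in the bottom-left — a diagonal reflection.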